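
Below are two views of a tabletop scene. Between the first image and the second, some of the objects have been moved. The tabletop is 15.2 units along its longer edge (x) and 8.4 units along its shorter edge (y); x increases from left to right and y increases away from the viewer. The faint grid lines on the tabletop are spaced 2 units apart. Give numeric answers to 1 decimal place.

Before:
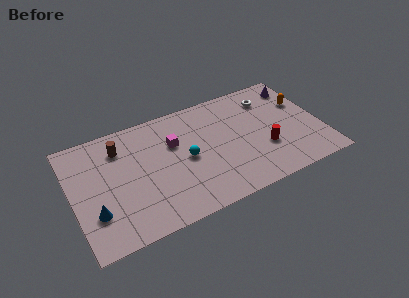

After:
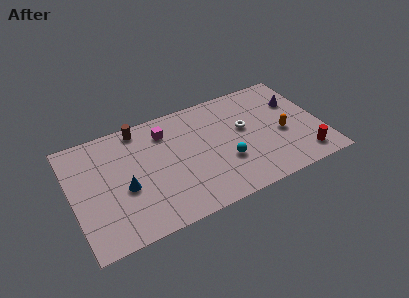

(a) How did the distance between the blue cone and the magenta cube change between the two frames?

-1.7

Before: roughly 5.9 units apart; after: 4.2. That's 1.7 units closer together.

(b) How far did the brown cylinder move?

1.6

The brown cylinder moved from about (3.1, 6.5) to (4.4, 7.5), a distance of √(1.3² + 1.0²) ≈ 1.6.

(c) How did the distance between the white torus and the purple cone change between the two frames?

+1.6

They were about 1.8 units apart before and 3.4 after — 1.6 units further apart.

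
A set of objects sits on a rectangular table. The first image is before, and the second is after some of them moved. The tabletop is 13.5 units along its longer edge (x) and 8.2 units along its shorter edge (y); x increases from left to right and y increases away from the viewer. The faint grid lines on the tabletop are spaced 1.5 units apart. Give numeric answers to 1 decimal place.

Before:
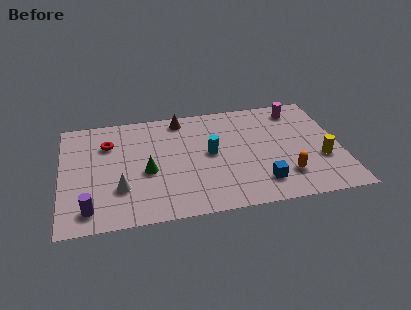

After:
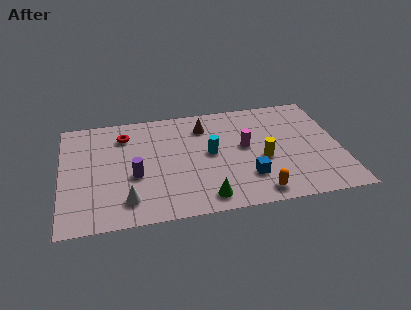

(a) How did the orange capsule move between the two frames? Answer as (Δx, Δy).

(-1.4, -1.0)

From the two frames, the orange capsule sits at roughly (10.7, 2.0) before and (9.3, 1.0) after.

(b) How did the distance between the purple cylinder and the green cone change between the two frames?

+0.4

Before: roughly 3.6 units apart; after: 4.0. That's 0.4 units further apart.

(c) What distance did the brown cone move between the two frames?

1.4

The brown cone was near (5.9, 7.2) before and (7.0, 6.4) after, so it travelled √(1.1² + 0.8²) ≈ 1.4 units.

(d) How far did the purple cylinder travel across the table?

3.0

From (1.3, 1.3) to (3.5, 3.3), the purple cylinder covered √(2.2² + 2.0²) ≈ 3.0 units.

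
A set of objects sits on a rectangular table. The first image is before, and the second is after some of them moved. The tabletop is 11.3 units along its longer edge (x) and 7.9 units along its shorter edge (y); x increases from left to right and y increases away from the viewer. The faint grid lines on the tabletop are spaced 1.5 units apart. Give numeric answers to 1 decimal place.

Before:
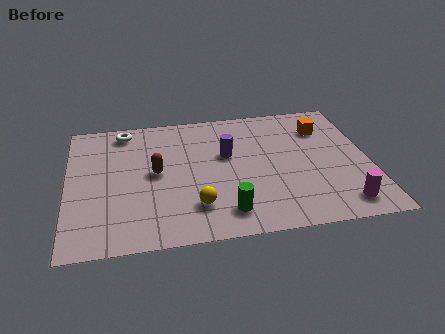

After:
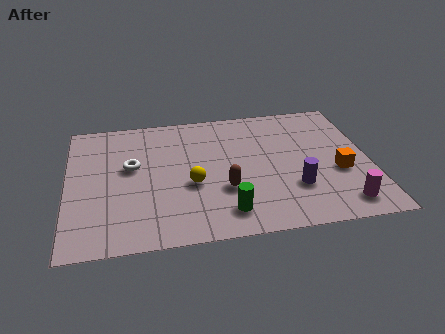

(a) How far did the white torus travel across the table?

2.3

The white torus moved from about (2.2, 6.9) to (2.4, 4.6), a distance of √(0.2² + 2.3²) ≈ 2.3.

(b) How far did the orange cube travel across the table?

2.8

The orange cube was near (9.7, 5.9) before and (10.1, 3.1) after, so it travelled √(0.4² + 2.8²) ≈ 2.8 units.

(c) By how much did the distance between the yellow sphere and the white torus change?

-3.0

The distance was about 5.6 in the first image and 2.6 in the second, so they moved 3.0 units closer together.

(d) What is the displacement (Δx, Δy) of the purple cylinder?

(2.4, -2.4)

From the two frames, the purple cylinder sits at roughly (6.0, 4.8) before and (8.4, 2.4) after.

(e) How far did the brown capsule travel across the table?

2.9

The brown capsule was near (3.3, 4.1) before and (5.8, 2.7) after, so it travelled √(2.5² + 1.4²) ≈ 2.9 units.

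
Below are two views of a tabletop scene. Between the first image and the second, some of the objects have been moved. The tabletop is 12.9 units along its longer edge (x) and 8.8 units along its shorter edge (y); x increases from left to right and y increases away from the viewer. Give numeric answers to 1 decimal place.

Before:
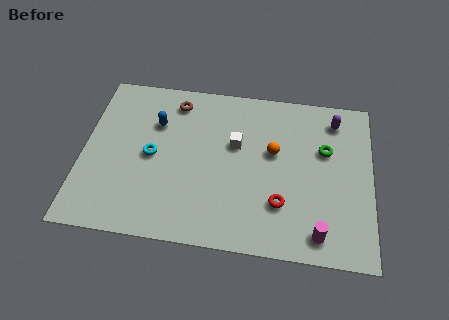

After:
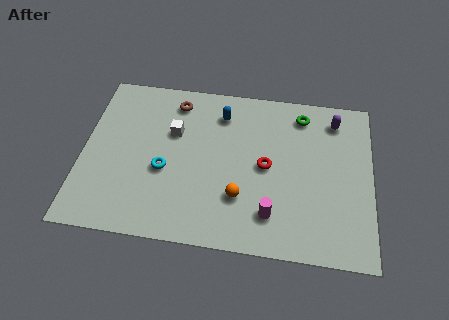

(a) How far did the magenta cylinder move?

2.2

The magenta cylinder was near (10.6, 1.2) before and (8.5, 1.9) after, so it travelled √(2.1² + 0.7²) ≈ 2.2 units.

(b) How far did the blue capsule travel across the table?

3.0

The blue capsule was near (3.2, 6.1) before and (6.1, 7.0) after, so it travelled √(2.9² + 0.9²) ≈ 3.0 units.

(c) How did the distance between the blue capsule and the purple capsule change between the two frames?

-3.0

They were about 8.1 units apart before and 5.1 after — 3.0 units closer together.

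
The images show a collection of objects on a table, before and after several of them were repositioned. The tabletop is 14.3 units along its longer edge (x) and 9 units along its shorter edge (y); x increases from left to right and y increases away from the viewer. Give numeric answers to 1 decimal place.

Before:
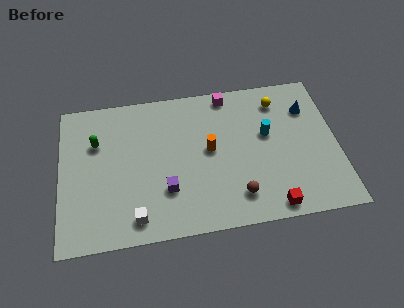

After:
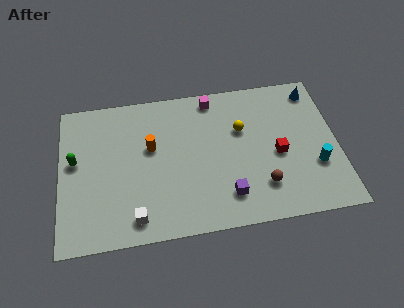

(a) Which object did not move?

the white cube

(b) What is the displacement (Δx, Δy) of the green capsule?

(-1.1, -1.0)

The green capsule was at about (1.9, 6.1) and moved to about (0.8, 5.1).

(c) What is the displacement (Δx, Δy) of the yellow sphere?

(-2.0, -1.5)

The yellow sphere was at about (11.4, 7.3) and moved to about (9.4, 5.8).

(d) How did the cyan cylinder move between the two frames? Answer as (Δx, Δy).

(2.4, -2.3)

From the two frames, the cyan cylinder sits at roughly (10.7, 5.3) before and (13.1, 3.0) after.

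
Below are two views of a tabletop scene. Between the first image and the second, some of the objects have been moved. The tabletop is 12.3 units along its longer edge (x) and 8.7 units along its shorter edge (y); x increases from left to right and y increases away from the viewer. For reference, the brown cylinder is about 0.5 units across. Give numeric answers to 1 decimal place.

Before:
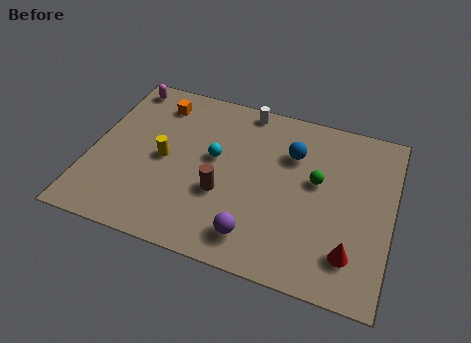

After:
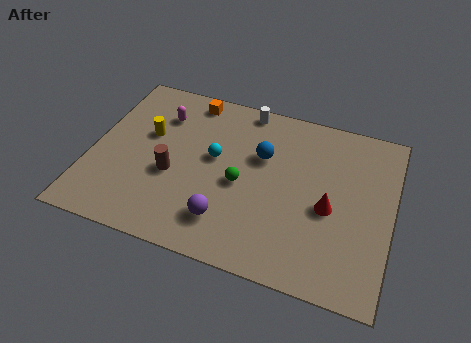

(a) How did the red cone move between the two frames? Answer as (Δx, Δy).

(-1.0, 1.9)

From the two frames, the red cone sits at roughly (10.8, 1.9) before and (9.8, 3.8) after.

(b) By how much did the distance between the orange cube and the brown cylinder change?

-0.8

Before: roughly 5.0 units apart; after: 4.2. That's 0.8 units closer together.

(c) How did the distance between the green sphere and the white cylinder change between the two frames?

-0.3

The distance was about 4.3 in the first image and 4.0 in the second, so they moved 0.3 units closer together.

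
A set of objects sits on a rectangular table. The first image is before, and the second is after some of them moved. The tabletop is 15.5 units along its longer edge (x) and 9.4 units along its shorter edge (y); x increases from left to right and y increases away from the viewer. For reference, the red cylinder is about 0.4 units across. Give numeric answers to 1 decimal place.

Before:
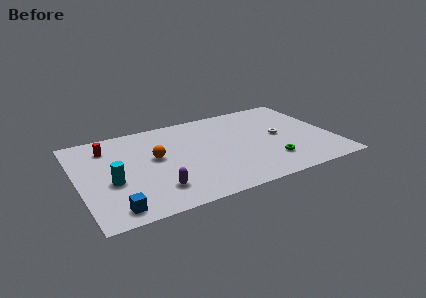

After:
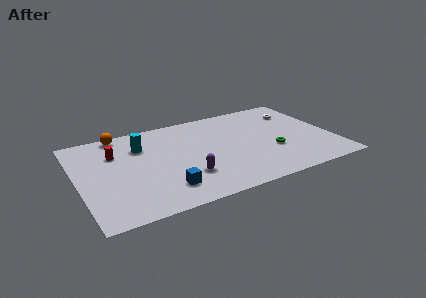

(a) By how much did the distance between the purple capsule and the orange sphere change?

+3.6

They were about 3.2 units apart before and 6.8 after — 3.6 units further apart.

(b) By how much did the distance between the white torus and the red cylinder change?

+0.8

The distance was about 10.6 in the first image and 11.4 in the second, so they moved 0.8 units further apart.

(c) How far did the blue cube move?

3.2

From (1.8, 1.2) to (4.9, 2.0), the blue cube covered √(3.1² + 0.8²) ≈ 3.2 units.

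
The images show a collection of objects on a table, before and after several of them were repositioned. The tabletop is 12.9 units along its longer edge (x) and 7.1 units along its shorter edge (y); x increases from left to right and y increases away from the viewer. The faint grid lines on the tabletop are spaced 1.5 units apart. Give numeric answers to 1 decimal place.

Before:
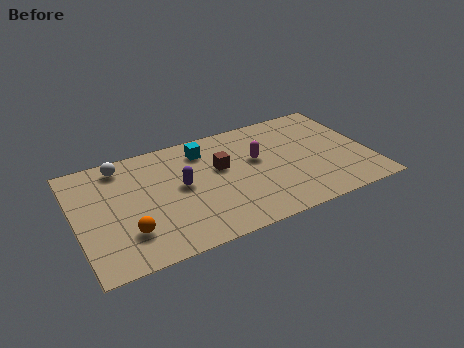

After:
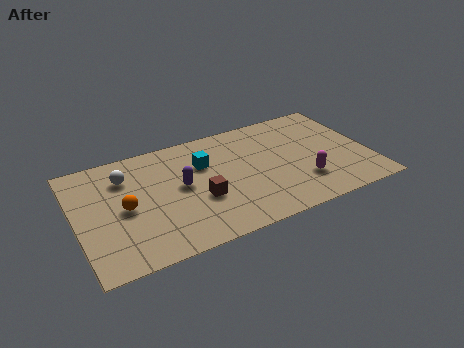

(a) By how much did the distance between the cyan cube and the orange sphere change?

-1.4

Before: roughly 5.3 units apart; after: 3.9. That's 1.4 units closer together.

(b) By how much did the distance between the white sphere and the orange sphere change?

-2.3

The distance was about 4.2 in the first image and 1.9 in the second, so they moved 2.3 units closer together.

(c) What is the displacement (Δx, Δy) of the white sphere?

(0.1, -0.8)

From the two frames, the white sphere sits at roughly (2.2, 6.1) before and (2.3, 5.3) after.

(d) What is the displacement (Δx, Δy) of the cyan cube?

(-0.1, -0.9)

The cyan cube was at about (5.8, 5.7) and moved to about (5.7, 4.8).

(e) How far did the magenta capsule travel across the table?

2.8

The magenta capsule moved from about (8.0, 4.2) to (9.8, 2.0), a distance of √(1.8² + 2.2²) ≈ 2.8.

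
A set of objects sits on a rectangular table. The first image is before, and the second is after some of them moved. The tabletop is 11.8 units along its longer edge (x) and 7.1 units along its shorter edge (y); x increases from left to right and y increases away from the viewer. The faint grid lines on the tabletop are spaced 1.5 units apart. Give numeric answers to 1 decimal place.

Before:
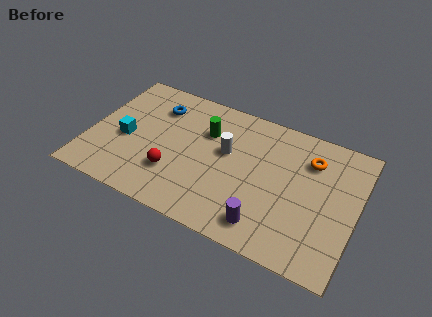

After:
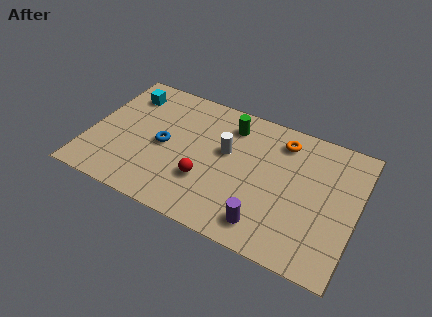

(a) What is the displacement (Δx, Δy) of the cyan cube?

(-0.3, 2.5)

The cyan cube was at about (1.6, 3.1) and moved to about (1.3, 5.6).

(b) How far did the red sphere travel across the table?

1.4

From (3.9, 2.1) to (5.3, 2.3), the red sphere covered √(1.4² + 0.2²) ≈ 1.4 units.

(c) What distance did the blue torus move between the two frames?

2.1

From (2.7, 5.4) to (3.3, 3.4), the blue torus covered √(0.6² + 2.0²) ≈ 2.1 units.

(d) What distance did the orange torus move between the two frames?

1.4

The orange torus was near (9.6, 5.3) before and (8.3, 5.8) after, so it travelled √(1.3² + 0.5²) ≈ 1.4 units.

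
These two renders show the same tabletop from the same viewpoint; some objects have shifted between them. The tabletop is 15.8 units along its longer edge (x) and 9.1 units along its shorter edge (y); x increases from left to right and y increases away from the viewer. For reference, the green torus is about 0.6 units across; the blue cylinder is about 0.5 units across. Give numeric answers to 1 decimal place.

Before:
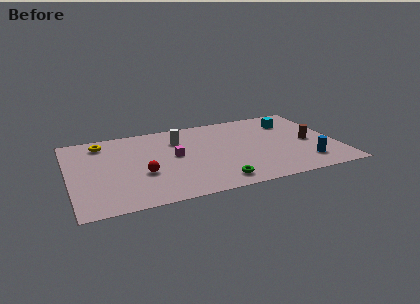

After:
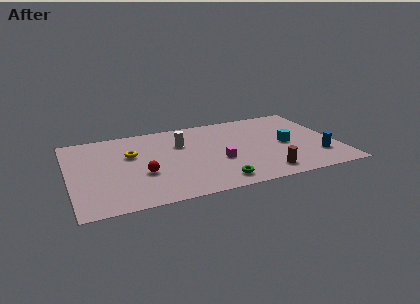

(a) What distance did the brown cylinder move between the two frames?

4.1

From (14.2, 4.2) to (11.2, 1.4), the brown cylinder covered √(3.0² + 2.8²) ≈ 4.1 units.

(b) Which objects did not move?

the red sphere and the green torus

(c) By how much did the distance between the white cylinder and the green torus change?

-0.5

The distance was about 5.7 in the first image and 5.2 in the second, so they moved 0.5 units closer together.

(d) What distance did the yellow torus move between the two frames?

2.4

The yellow torus was near (2.1, 7.6) before and (3.7, 5.8) after, so it travelled √(1.6² + 1.8²) ≈ 2.4 units.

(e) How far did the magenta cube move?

2.9

From (6.2, 4.9) to (8.7, 3.5), the magenta cube covered √(2.5² + 1.4²) ≈ 2.9 units.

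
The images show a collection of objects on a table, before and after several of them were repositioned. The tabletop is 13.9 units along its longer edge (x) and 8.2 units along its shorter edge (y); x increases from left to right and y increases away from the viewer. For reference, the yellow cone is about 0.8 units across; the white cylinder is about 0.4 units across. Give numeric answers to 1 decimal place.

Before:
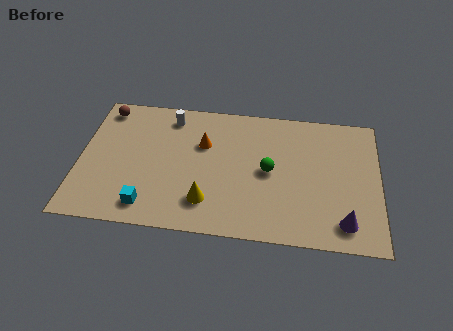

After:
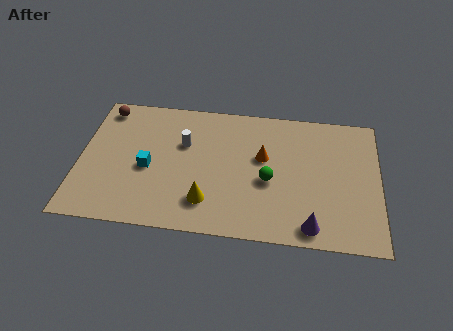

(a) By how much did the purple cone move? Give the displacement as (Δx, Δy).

(-1.5, -0.4)

From the two frames, the purple cone sits at roughly (12.3, 1.4) before and (10.8, 1.0) after.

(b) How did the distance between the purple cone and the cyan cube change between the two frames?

-1.0

Before: roughly 9.0 units apart; after: 8.0. That's 1.0 units closer together.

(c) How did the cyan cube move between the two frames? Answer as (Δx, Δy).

(-0.1, 2.3)

The cyan cube was at about (3.3, 1.3) and moved to about (3.2, 3.6).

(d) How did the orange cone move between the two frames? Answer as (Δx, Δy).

(2.8, -0.5)

The orange cone was at about (5.7, 5.4) and moved to about (8.5, 4.9).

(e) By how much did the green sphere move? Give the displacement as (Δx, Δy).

(0.0, -0.6)

The green sphere started near (8.8, 4.1) and ended near (8.8, 3.5).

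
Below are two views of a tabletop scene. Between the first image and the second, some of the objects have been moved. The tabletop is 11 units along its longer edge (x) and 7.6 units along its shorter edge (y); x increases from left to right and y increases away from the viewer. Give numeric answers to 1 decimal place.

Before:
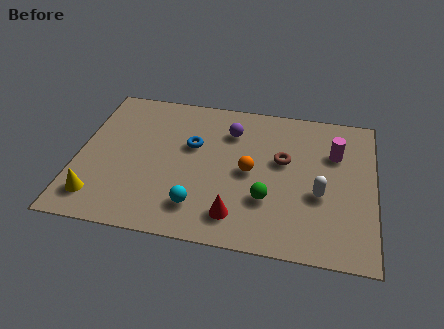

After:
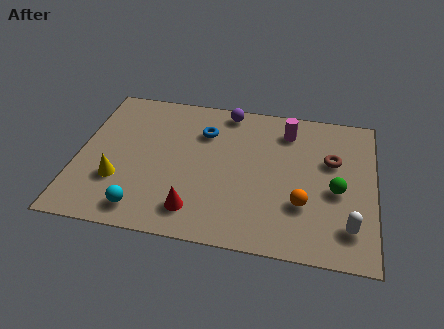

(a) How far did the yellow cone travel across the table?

1.2

From (0.9, 1.4) to (1.6, 2.4), the yellow cone covered √(0.7² + 1.0²) ≈ 1.2 units.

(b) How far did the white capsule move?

1.8

The white capsule was near (9.0, 3.0) before and (10.1, 1.6) after, so it travelled √(1.1² + 1.4²) ≈ 1.8 units.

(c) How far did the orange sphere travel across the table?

2.4

From (6.4, 3.7) to (8.4, 2.4), the orange sphere covered √(2.0² + 1.3²) ≈ 2.4 units.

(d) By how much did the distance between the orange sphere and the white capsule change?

-0.8

The distance was about 2.7 in the first image and 1.9 in the second, so they moved 0.8 units closer together.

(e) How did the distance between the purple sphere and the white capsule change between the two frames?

+2.7

They were about 4.3 units apart before and 7.0 after — 2.7 units further apart.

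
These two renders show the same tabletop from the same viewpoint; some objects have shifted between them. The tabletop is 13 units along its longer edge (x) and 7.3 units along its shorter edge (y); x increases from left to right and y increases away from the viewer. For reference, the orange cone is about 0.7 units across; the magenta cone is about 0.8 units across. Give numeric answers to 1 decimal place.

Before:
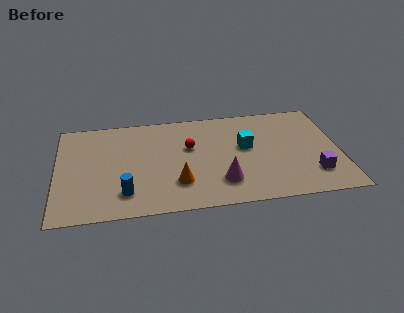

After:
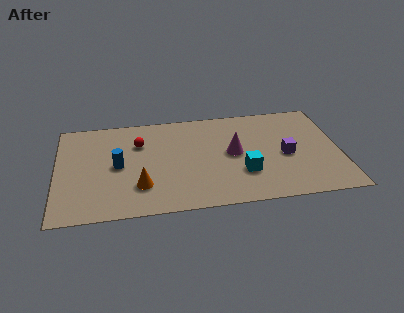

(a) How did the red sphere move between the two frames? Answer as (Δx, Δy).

(-2.3, 0.6)

The red sphere started near (6.1, 4.5) and ended near (3.8, 5.1).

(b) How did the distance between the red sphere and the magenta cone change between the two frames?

+1.5

They were about 3.0 units apart before and 4.5 after — 1.5 units further apart.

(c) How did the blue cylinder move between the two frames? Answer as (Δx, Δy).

(-0.3, 2.0)

The blue cylinder started near (3.1, 1.6) and ended near (2.8, 3.6).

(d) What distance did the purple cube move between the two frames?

1.9

The purple cube was near (11.7, 1.8) before and (10.5, 3.3) after, so it travelled √(1.2² + 1.5²) ≈ 1.9 units.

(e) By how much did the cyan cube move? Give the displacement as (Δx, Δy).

(-0.2, -1.9)

The cyan cube started near (8.7, 4.2) and ended near (8.5, 2.3).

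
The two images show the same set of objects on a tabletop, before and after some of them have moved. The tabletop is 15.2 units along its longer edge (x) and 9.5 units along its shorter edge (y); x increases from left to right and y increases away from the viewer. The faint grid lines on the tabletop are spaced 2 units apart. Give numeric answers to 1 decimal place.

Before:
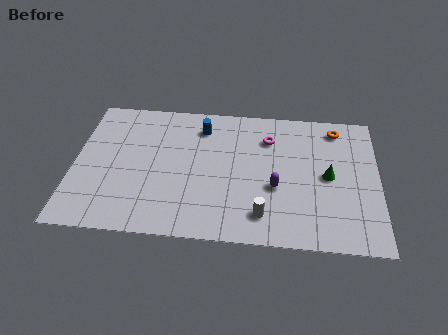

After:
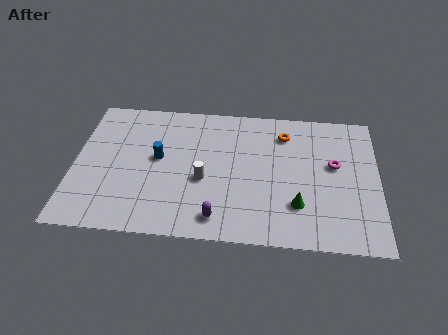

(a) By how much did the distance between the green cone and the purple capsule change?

+1.3

They were about 2.8 units apart before and 4.1 after — 1.3 units further apart.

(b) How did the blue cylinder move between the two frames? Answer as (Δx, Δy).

(-2.1, -2.4)

From the two frames, the blue cylinder sits at roughly (6.3, 7.6) before and (4.2, 5.2) after.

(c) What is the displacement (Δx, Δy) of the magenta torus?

(3.3, -1.6)

The magenta torus started near (9.7, 7.1) and ended near (13.0, 5.5).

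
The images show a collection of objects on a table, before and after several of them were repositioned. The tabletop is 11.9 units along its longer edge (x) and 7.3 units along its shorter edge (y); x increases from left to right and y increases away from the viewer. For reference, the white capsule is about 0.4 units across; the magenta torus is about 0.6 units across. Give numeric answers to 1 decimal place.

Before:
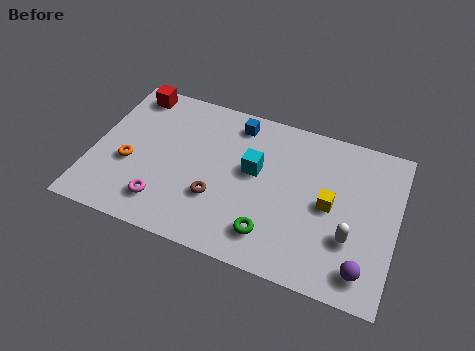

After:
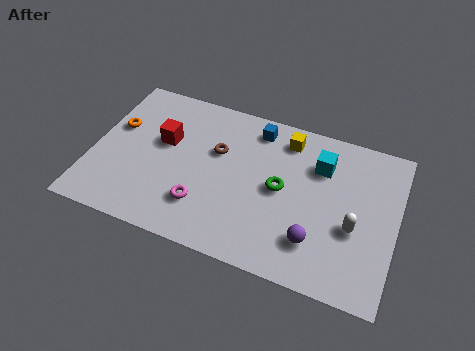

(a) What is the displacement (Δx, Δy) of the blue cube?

(0.8, 0.0)

The blue cube started near (5.4, 6.2) and ended near (6.2, 6.2).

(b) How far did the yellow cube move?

3.1

The yellow cube was near (9.3, 3.6) before and (7.4, 6.1) after, so it travelled √(1.9² + 2.5²) ≈ 3.1 units.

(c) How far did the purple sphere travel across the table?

2.0

The purple sphere was near (10.8, 1.2) before and (8.9, 1.8) after, so it travelled √(1.9² + 0.6²) ≈ 2.0 units.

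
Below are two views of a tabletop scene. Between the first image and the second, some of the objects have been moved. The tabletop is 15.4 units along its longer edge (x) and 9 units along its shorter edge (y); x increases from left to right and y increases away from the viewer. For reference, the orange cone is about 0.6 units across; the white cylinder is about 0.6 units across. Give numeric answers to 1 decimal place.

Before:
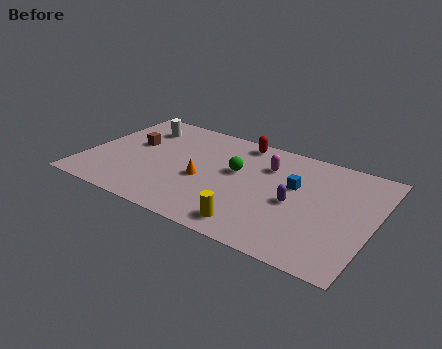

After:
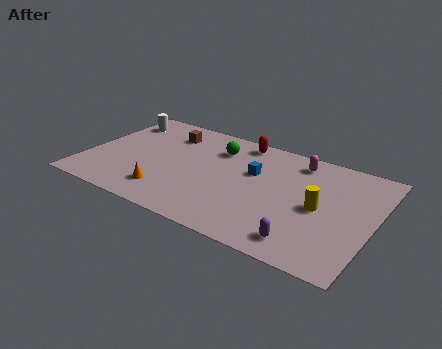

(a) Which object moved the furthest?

the yellow cylinder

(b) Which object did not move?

the red capsule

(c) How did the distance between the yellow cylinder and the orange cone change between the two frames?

+4.3

They were about 4.0 units apart before and 8.3 after — 4.3 units further apart.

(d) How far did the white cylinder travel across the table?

1.3

From (2.4, 7.0) to (1.1, 7.2), the white cylinder covered √(1.3² + 0.2²) ≈ 1.3 units.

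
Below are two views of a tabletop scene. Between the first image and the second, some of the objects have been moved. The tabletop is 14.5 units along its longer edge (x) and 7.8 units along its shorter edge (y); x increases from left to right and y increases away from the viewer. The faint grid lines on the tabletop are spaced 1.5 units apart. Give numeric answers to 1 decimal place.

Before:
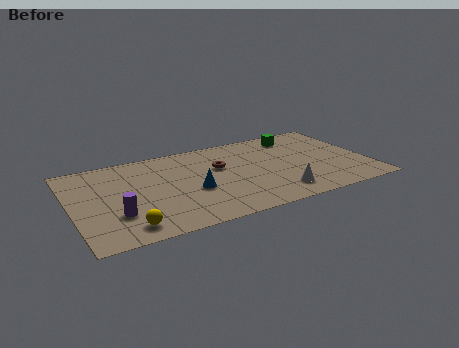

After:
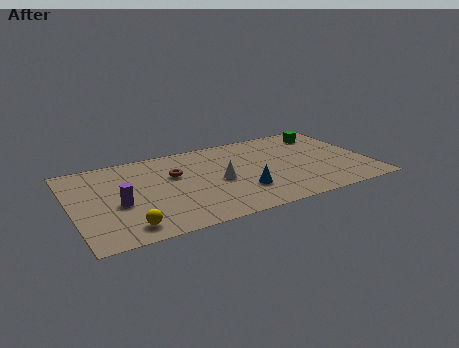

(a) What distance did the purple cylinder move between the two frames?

0.9

The purple cylinder was near (2.0, 2.4) before and (2.2, 3.3) after, so it travelled √(0.2² + 0.9²) ≈ 0.9 units.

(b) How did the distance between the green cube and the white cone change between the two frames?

+1.1

They were about 5.2 units apart before and 6.3 after — 1.1 units further apart.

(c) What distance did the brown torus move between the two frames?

2.2

From (7.3, 4.9) to (5.1, 5.0), the brown torus covered √(2.2² + 0.1²) ≈ 2.2 units.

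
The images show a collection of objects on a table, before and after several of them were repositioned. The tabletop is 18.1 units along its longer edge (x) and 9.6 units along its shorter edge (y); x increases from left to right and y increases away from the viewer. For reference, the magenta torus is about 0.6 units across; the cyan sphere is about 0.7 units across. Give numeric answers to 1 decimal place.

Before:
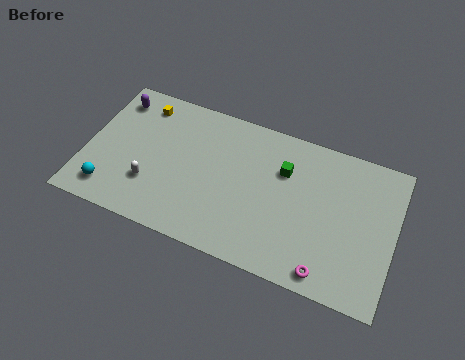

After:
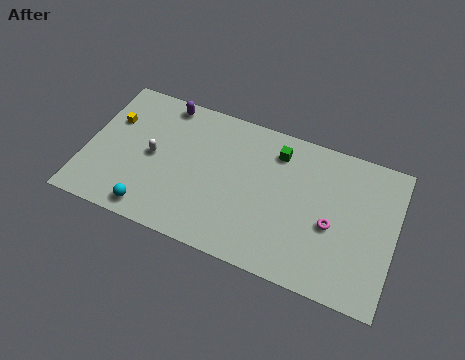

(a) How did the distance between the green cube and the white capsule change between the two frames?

-0.7

Before: roughly 8.4 units apart; after: 7.7. That's 0.7 units closer together.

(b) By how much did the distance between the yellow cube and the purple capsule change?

+2.0

Before: roughly 1.6 units apart; after: 3.6. That's 2.0 units further apart.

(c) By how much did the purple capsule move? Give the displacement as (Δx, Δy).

(2.9, 0.7)

The purple capsule started near (1.3, 7.9) and ended near (4.2, 8.6).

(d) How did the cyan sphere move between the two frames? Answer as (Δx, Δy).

(2.5, -0.5)

The cyan sphere was at about (1.7, 1.7) and moved to about (4.2, 1.2).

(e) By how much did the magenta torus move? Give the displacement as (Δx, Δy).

(0.0, 3.0)

From the two frames, the magenta torus sits at roughly (14.5, 1.1) before and (14.5, 4.1) after.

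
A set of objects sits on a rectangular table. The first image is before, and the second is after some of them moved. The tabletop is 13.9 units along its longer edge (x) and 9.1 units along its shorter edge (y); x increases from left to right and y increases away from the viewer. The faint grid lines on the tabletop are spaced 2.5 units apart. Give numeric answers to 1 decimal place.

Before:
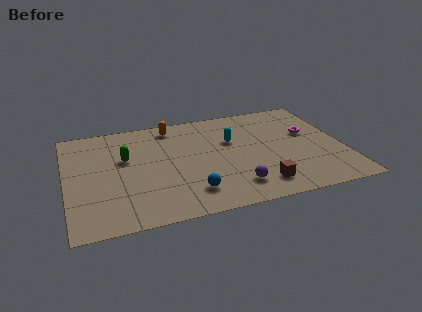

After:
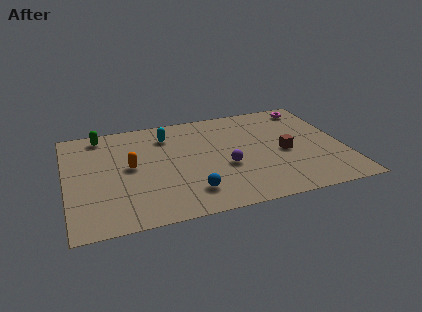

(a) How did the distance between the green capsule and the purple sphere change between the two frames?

+1.0

The distance was about 6.4 in the first image and 7.4 in the second, so they moved 1.0 units further apart.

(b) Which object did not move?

the blue sphere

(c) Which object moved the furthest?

the orange capsule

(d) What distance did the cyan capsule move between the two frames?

3.5

From (8.4, 5.8) to (5.2, 7.1), the cyan capsule covered √(3.2² + 1.3²) ≈ 3.5 units.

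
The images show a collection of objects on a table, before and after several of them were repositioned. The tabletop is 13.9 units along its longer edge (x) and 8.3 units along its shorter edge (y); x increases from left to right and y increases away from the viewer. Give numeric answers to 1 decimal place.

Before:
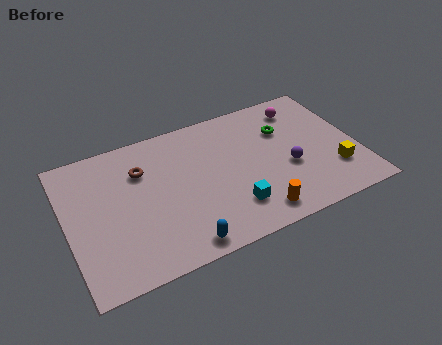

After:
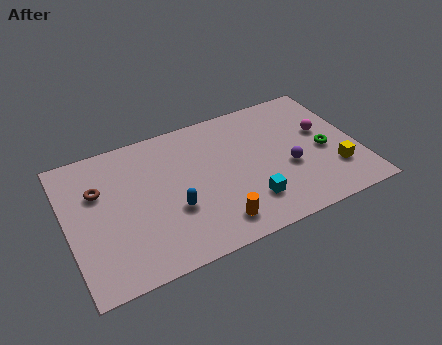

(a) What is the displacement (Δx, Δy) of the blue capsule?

(-0.1, 2.1)

The blue capsule was at about (5.0, 0.9) and moved to about (4.9, 3.0).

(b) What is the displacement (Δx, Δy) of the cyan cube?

(0.8, 0.0)

The cyan cube started near (7.6, 2.0) and ended near (8.4, 2.0).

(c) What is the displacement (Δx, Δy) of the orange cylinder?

(-1.9, 0.2)

The orange cylinder started near (8.6, 1.2) and ended near (6.7, 1.4).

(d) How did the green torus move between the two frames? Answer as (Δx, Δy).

(1.7, -2.0)

The green torus started near (10.6, 5.7) and ended near (12.3, 3.7).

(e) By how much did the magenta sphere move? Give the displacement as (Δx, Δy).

(0.8, -1.9)

From the two frames, the magenta sphere sits at roughly (11.6, 6.8) before and (12.4, 4.9) after.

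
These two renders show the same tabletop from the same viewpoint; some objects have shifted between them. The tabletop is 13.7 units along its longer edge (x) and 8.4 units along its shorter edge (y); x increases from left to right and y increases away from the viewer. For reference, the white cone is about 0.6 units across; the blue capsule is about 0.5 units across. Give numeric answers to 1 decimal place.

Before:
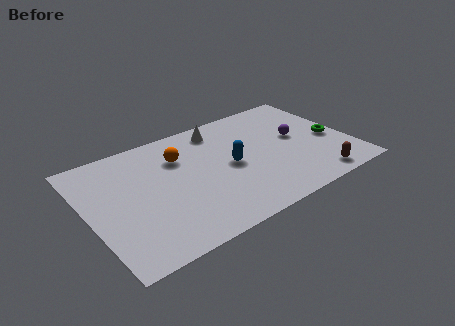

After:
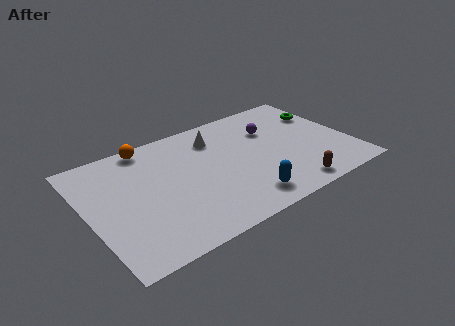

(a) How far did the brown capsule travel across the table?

1.4

The brown capsule moved from about (11.4, 1.0) to (10.0, 1.0), a distance of √(1.4² + 0.0²) ≈ 1.4.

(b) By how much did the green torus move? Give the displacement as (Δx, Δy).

(0.0, 2.2)

The green torus started near (12.8, 3.7) and ended near (12.8, 5.9).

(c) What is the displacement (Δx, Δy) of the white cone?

(-0.3, -0.6)

From the two frames, the white cone sits at roughly (7.3, 7.1) before and (7.0, 6.5) after.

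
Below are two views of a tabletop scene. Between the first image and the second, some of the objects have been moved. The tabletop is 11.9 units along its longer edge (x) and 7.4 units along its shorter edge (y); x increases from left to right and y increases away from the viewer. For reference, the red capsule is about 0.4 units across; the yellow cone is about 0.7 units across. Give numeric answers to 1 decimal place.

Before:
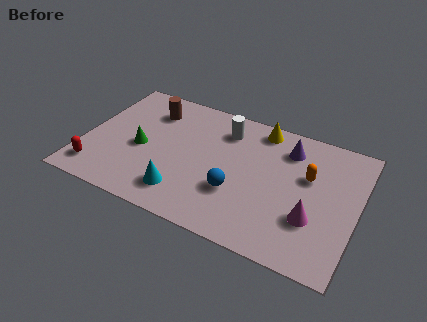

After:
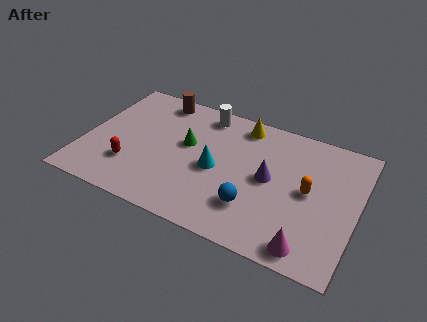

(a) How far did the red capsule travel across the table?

1.6

The red capsule was near (0.8, 1.3) before and (2.2, 2.1) after, so it travelled √(1.4² + 0.8²) ≈ 1.6 units.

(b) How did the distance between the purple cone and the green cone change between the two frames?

-3.0

Before: roughly 6.7 units apart; after: 3.7. That's 3.0 units closer together.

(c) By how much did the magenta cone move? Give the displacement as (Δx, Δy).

(0.0, -1.5)

The magenta cone started near (10.1, 2.4) and ended near (10.1, 0.9).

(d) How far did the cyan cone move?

2.2

The cyan cone was near (4.6, 1.5) before and (5.8, 3.4) after, so it travelled √(1.2² + 1.9²) ≈ 2.2 units.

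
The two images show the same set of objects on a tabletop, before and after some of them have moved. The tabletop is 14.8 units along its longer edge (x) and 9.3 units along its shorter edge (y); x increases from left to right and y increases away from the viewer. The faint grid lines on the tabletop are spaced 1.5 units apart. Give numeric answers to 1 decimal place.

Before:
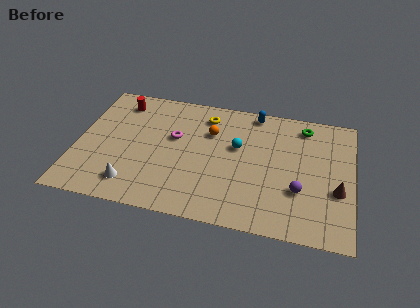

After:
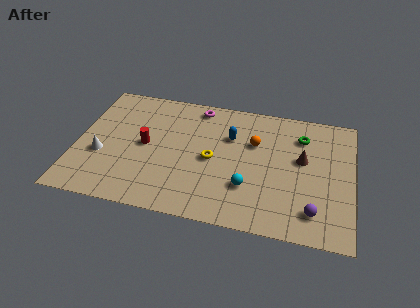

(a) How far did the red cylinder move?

3.4

The red cylinder moved from about (2.1, 7.7) to (3.7, 4.7), a distance of √(1.6² + 3.0²) ≈ 3.4.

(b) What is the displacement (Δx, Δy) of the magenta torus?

(1.1, 2.6)

The magenta torus started near (5.2, 5.6) and ended near (6.3, 8.2).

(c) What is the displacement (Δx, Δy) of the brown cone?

(-1.9, 1.9)

The brown cone was at about (14.0, 3.5) and moved to about (12.1, 5.4).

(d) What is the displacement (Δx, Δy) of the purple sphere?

(0.8, -1.3)

From the two frames, the purple sphere sits at roughly (12.0, 3.1) before and (12.8, 1.8) after.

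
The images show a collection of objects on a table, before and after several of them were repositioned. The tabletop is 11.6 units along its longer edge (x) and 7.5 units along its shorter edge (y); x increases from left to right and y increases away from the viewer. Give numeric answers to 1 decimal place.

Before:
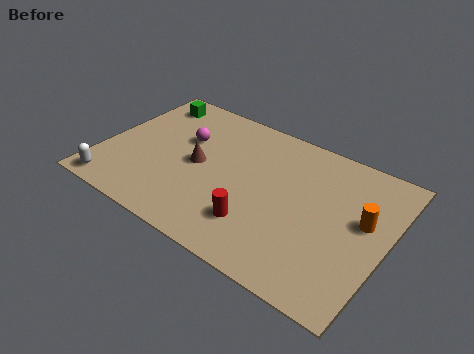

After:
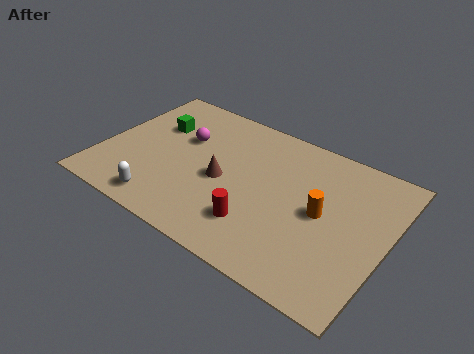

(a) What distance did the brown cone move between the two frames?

1.1

The brown cone was near (3.9, 3.7) before and (5.0, 3.4) after, so it travelled √(1.1² + 0.3²) ≈ 1.1 units.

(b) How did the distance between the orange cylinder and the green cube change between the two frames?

-2.3

They were about 9.5 units apart before and 7.2 after — 2.3 units closer together.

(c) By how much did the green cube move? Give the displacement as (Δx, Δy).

(0.6, -1.3)

The green cube was at about (1.3, 6.3) and moved to about (1.9, 5.0).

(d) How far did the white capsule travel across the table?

2.1

From (0.9, 0.8) to (3.0, 1.0), the white capsule covered √(2.1² + 0.2²) ≈ 2.1 units.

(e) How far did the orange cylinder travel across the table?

1.7

From (10.6, 4.3) to (9.0, 3.8), the orange cylinder covered √(1.6² + 0.5²) ≈ 1.7 units.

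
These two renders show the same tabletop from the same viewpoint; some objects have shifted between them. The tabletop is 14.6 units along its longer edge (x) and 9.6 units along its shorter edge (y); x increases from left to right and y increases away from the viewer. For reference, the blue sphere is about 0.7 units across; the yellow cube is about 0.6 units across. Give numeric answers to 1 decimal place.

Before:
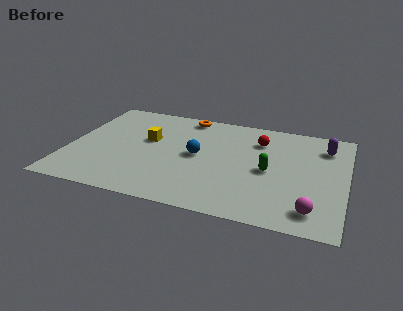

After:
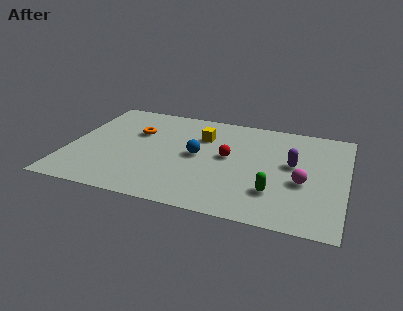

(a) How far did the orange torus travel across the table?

3.4

The orange torus was near (5.9, 8.6) before and (3.4, 6.3) after, so it travelled √(2.5² + 2.3²) ≈ 3.4 units.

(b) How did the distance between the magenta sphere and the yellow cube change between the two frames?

-3.6

Before: roughly 9.8 units apart; after: 6.2. That's 3.6 units closer together.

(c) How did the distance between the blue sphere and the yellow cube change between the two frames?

-0.9

They were about 2.8 units apart before and 1.9 after — 0.9 units closer together.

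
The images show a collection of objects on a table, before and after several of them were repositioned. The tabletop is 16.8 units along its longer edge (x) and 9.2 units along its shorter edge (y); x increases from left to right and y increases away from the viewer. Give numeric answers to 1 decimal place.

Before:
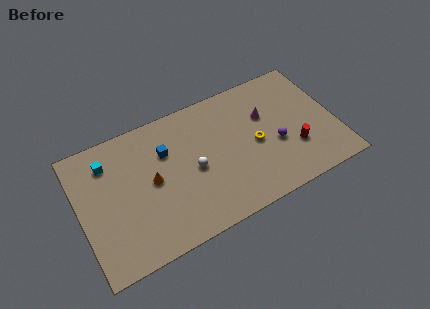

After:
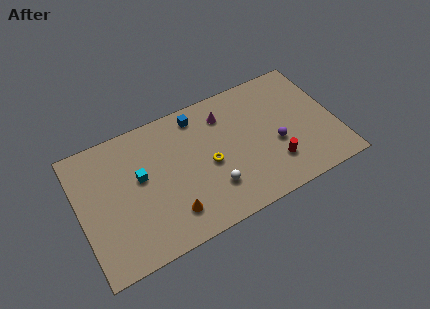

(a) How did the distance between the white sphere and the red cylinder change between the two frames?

-2.5

Before: roughly 6.6 units apart; after: 4.1. That's 2.5 units closer together.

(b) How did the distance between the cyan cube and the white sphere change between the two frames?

-0.8

The distance was about 6.0 in the first image and 5.2 in the second, so they moved 0.8 units closer together.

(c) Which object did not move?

the purple sphere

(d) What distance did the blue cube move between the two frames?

2.8

The blue cube was near (5.8, 6.3) before and (8.1, 7.9) after, so it travelled √(2.3² + 1.6²) ≈ 2.8 units.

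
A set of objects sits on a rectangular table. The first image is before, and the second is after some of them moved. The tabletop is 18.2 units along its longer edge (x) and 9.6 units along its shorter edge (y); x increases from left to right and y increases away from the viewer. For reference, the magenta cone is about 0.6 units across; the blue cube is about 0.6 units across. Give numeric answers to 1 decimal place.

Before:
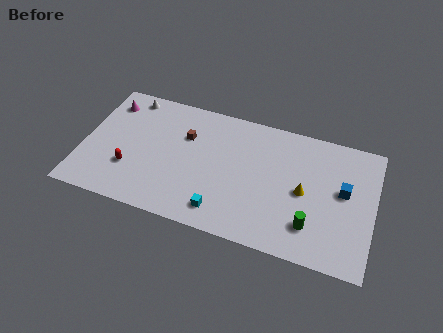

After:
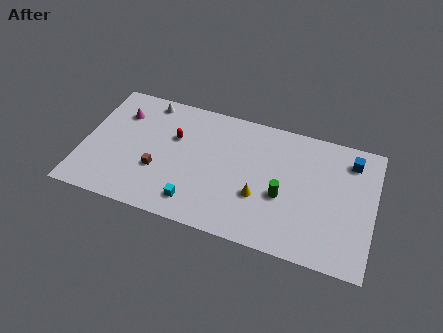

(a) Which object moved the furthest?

the red capsule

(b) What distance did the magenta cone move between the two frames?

1.0

From (1.3, 7.7) to (2.1, 7.1), the magenta cone covered √(0.8² + 0.6²) ≈ 1.0 units.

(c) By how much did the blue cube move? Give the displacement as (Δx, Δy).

(0.3, 2.4)

The blue cube was at about (16.3, 5.4) and moved to about (16.6, 7.8).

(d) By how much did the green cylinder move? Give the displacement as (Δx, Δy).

(-1.9, 1.6)

The green cylinder was at about (14.5, 2.3) and moved to about (12.6, 3.9).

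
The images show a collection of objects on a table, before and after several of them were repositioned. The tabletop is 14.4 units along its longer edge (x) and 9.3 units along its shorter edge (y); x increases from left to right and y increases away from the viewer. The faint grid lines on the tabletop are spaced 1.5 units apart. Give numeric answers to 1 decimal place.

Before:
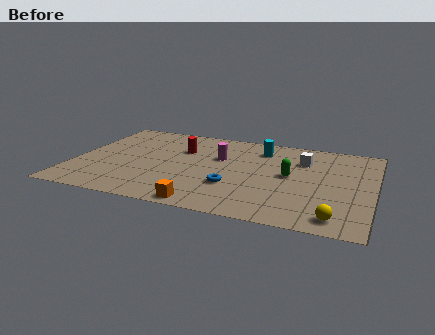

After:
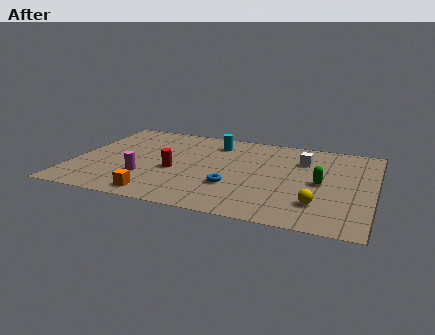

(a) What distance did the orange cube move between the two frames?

2.3

The orange cube was near (6.7, 0.8) before and (4.4, 1.1) after, so it travelled √(2.3² + 0.3²) ≈ 2.3 units.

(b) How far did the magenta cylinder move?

4.5

From (6.9, 5.9) to (3.6, 2.8), the magenta cylinder covered √(3.3² + 3.1²) ≈ 4.5 units.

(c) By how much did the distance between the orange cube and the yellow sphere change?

+1.5

They were about 6.1 units apart before and 7.6 after — 1.5 units further apart.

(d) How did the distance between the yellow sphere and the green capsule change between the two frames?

-2.2

Before: roughly 4.4 units apart; after: 2.2. That's 2.2 units closer together.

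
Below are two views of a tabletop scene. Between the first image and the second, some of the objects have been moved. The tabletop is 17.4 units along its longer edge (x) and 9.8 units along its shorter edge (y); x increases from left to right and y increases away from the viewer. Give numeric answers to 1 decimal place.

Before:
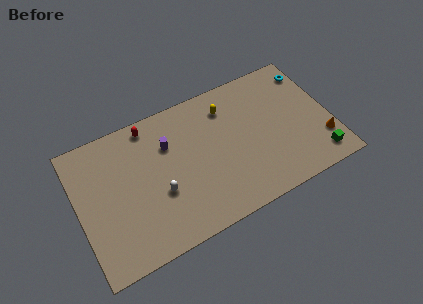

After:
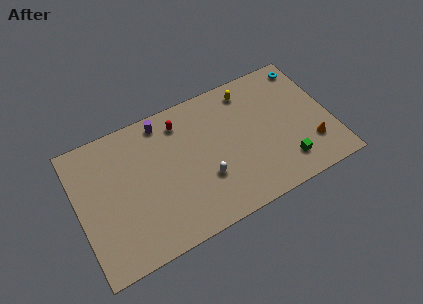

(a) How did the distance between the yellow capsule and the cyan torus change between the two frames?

-1.8

The distance was about 6.0 in the first image and 4.2 in the second, so they moved 1.8 units closer together.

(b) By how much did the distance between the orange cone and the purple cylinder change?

+0.3

Before: roughly 11.0 units apart; after: 11.3. That's 0.3 units further apart.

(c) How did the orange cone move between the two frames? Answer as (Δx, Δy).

(-0.8, 0.0)

From the two frames, the orange cone sits at roughly (16.6, 2.6) before and (15.8, 2.6) after.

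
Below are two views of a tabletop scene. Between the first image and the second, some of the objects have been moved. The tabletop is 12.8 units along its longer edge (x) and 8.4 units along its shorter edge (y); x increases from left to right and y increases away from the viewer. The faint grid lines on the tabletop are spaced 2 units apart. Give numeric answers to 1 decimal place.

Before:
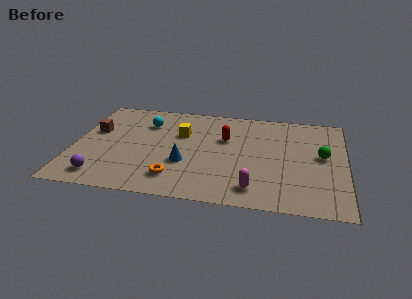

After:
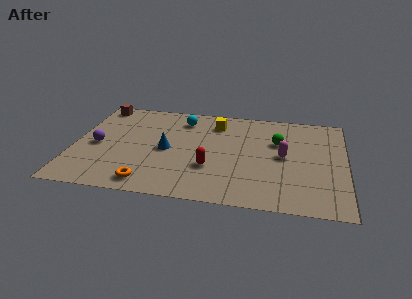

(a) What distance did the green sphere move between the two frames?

2.3

The green sphere moved from about (11.7, 4.6) to (9.6, 5.5), a distance of √(2.1² + 0.9²) ≈ 2.3.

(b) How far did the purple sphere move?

2.6

The purple sphere moved from about (1.5, 1.3) to (1.1, 3.9), a distance of √(0.4² + 2.6²) ≈ 2.6.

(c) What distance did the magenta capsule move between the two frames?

3.2

The magenta capsule moved from about (8.6, 1.4) to (9.9, 4.3), a distance of √(1.3² + 2.9²) ≈ 3.2.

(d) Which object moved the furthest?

the magenta capsule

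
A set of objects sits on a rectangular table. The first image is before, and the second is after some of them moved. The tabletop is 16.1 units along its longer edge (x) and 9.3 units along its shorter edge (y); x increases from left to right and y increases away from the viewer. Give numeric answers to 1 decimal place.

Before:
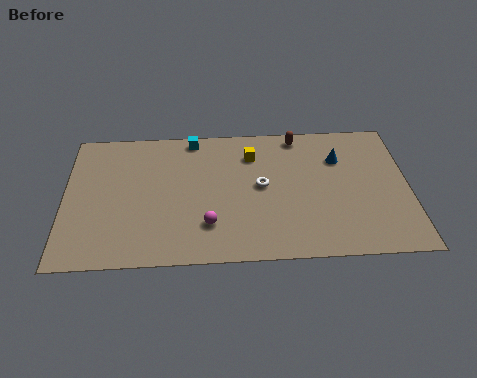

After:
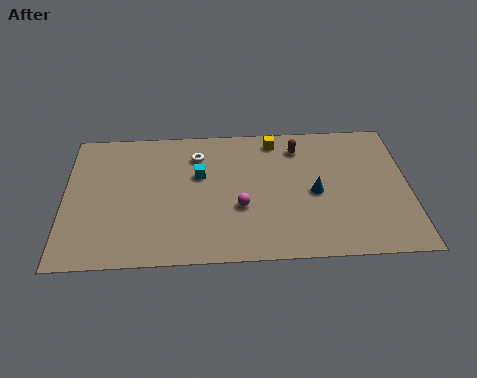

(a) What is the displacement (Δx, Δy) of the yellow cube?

(1.1, 1.0)

The yellow cube started near (8.8, 7.1) and ended near (9.9, 8.1).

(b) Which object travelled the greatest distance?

the white torus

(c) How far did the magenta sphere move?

1.9

The magenta sphere moved from about (6.7, 2.4) to (8.2, 3.5), a distance of √(1.5² + 1.1²) ≈ 1.9.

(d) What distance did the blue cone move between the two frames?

2.6

The blue cone was near (12.9, 6.6) before and (11.7, 4.3) after, so it travelled √(1.2² + 2.3²) ≈ 2.6 units.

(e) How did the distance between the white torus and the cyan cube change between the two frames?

-3.3

They were about 4.7 units apart before and 1.4 after — 3.3 units closer together.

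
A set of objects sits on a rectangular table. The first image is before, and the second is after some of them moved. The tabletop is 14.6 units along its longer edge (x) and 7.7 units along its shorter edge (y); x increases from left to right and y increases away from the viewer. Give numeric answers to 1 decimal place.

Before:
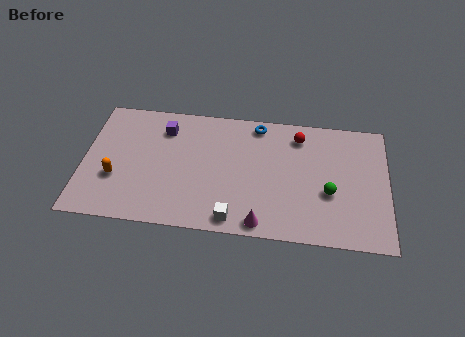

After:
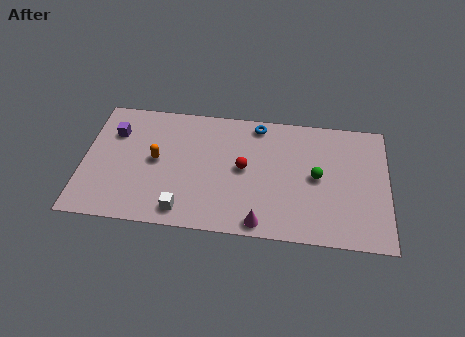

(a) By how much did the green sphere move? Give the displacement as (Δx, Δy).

(-0.6, 0.9)

The green sphere was at about (11.8, 3.0) and moved to about (11.2, 3.9).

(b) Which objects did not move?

the blue torus and the magenta cone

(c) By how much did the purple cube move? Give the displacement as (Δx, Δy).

(-2.4, -0.5)

The purple cube was at about (3.8, 6.0) and moved to about (1.4, 5.5).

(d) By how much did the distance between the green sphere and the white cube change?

+1.9

The distance was about 5.0 in the first image and 6.9 in the second, so they moved 1.9 units further apart.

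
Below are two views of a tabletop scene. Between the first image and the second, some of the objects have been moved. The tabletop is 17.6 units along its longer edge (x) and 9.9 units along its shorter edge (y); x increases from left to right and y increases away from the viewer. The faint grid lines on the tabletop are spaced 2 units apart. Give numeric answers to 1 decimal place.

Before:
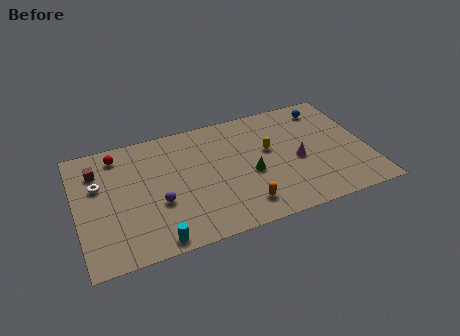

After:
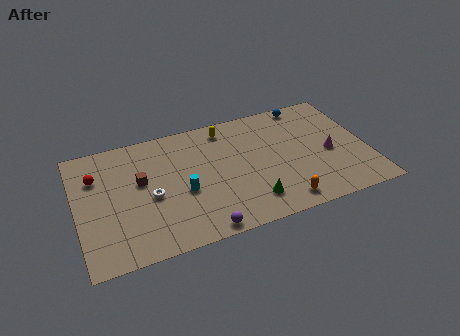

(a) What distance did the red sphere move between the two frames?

2.0

From (2.7, 8.4) to (1.3, 7.0), the red sphere covered √(1.4² + 1.4²) ≈ 2.0 units.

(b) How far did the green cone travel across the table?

2.2

The green cone was near (10.4, 4.2) before and (10.2, 2.0) after, so it travelled √(0.2² + 2.2²) ≈ 2.2 units.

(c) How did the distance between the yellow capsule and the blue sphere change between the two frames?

+0.6

They were about 4.5 units apart before and 5.1 after — 0.6 units further apart.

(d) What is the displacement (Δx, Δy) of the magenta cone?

(2.0, 0.0)

From the two frames, the magenta cone sits at roughly (13.3, 4.4) before and (15.3, 4.4) after.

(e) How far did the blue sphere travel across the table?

1.3

From (15.5, 8.3) to (14.4, 9.0), the blue sphere covered √(1.1² + 0.7²) ≈ 1.3 units.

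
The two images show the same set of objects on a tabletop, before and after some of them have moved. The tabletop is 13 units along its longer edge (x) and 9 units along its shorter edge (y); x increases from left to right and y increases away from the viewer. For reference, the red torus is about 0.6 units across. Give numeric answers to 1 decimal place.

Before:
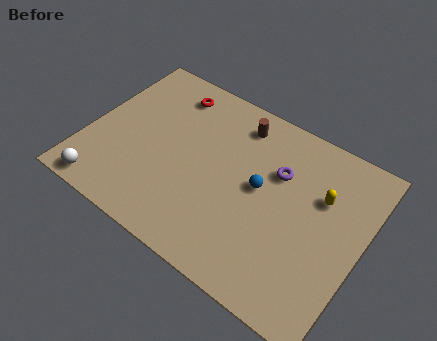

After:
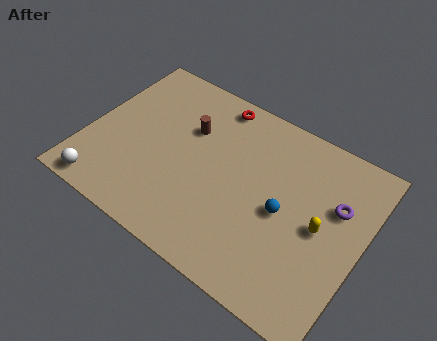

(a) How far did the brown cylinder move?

2.6

The brown cylinder was near (6.6, 7.5) before and (4.5, 6.0) after, so it travelled √(2.1² + 1.5²) ≈ 2.6 units.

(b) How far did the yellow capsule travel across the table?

1.5

The yellow capsule moved from about (10.9, 5.9) to (11.1, 4.4), a distance of √(0.2² + 1.5²) ≈ 1.5.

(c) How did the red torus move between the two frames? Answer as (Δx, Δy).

(2.1, 0.5)

From the two frames, the red torus sits at roughly (3.3, 7.5) before and (5.4, 8.0) after.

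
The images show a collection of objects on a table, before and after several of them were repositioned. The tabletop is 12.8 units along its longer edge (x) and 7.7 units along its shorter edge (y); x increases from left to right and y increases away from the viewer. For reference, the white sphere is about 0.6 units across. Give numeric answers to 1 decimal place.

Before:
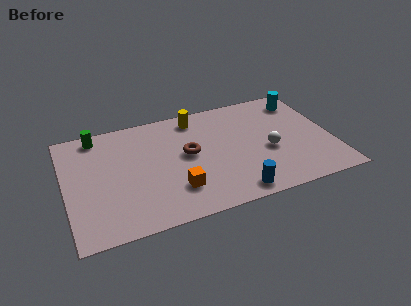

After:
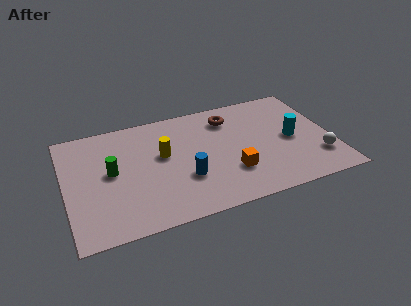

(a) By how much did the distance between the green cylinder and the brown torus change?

+1.3

They were about 4.9 units apart before and 6.2 after — 1.3 units further apart.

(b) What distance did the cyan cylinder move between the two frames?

2.7

The cyan cylinder moved from about (11.7, 6.3) to (10.9, 3.7), a distance of √(0.8² + 2.6²) ≈ 2.7.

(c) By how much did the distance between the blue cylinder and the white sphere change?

+3.4

The distance was about 3.0 in the first image and 6.4 in the second, so they moved 3.4 units further apart.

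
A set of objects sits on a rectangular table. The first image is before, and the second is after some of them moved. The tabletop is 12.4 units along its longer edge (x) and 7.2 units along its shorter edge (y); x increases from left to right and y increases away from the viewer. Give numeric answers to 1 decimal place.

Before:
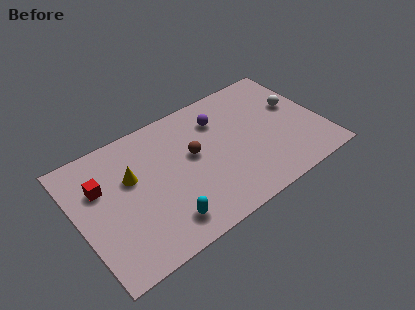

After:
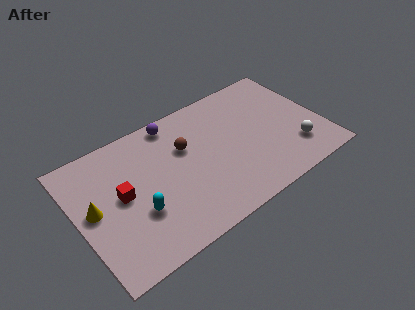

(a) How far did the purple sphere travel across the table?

2.4

From (7.5, 5.4) to (5.3, 6.4), the purple sphere covered √(2.2² + 1.0²) ≈ 2.4 units.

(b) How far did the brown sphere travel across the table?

0.7

The brown sphere moved from about (5.9, 4.1) to (5.6, 4.7), a distance of √(0.3² + 0.6²) ≈ 0.7.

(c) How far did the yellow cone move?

2.1

The yellow cone was near (2.8, 4.5) before and (0.8, 3.8) after, so it travelled √(2.0² + 0.7²) ≈ 2.1 units.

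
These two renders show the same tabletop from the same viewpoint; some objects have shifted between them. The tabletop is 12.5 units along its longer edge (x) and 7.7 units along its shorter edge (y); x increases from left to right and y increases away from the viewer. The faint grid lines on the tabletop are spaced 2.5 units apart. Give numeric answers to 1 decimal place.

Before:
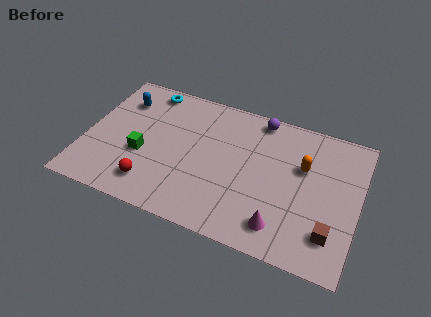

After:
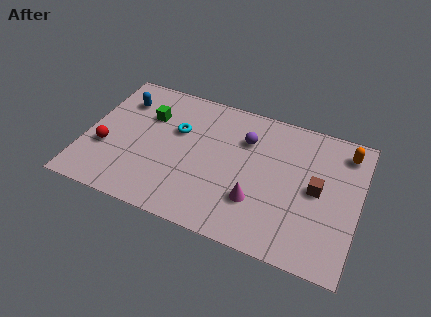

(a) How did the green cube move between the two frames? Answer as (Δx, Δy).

(0.0, 2.3)

From the two frames, the green cube sits at roughly (2.7, 3.0) before and (2.7, 5.3) after.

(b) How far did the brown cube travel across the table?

2.2

The brown cube was near (11.4, 1.8) before and (10.6, 3.9) after, so it travelled √(0.8² + 2.1²) ≈ 2.2 units.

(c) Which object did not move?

the blue capsule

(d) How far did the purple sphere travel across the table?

1.5

The purple sphere was near (7.7, 6.9) before and (7.2, 5.5) after, so it travelled √(0.5² + 1.4²) ≈ 1.5 units.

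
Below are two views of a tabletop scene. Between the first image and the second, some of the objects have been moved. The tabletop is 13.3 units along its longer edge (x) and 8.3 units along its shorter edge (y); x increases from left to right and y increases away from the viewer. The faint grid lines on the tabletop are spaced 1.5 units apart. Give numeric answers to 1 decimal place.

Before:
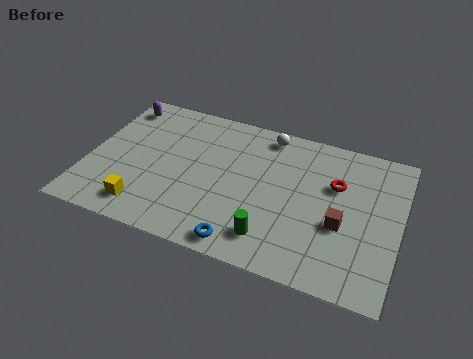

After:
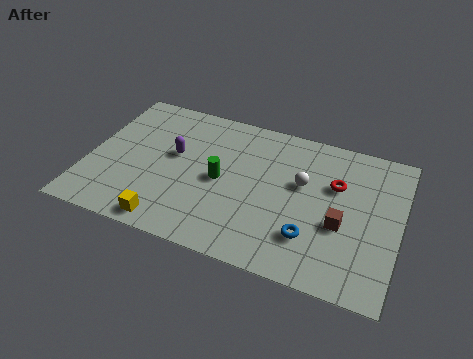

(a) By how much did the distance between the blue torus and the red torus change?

-2.4

They were about 5.7 units apart before and 3.3 after — 2.4 units closer together.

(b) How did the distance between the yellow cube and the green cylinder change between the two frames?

-1.8

Before: roughly 5.4 units apart; after: 3.6. That's 1.8 units closer together.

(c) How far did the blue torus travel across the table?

3.0

The blue torus moved from about (7.0, 0.9) to (9.7, 2.2), a distance of √(2.7² + 1.3²) ≈ 3.0.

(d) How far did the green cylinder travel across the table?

3.4

The green cylinder moved from about (8.1, 1.6) to (5.7, 4.0), a distance of √(2.4² + 2.4²) ≈ 3.4.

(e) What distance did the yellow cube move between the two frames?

1.2

From (2.7, 1.4) to (3.8, 0.9), the yellow cube covered √(1.1² + 0.5²) ≈ 1.2 units.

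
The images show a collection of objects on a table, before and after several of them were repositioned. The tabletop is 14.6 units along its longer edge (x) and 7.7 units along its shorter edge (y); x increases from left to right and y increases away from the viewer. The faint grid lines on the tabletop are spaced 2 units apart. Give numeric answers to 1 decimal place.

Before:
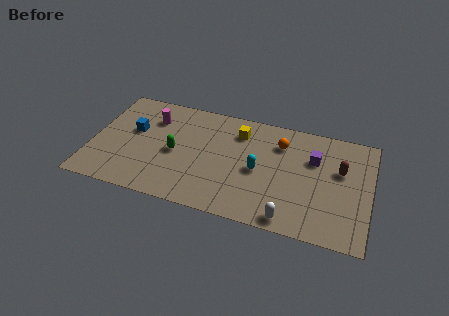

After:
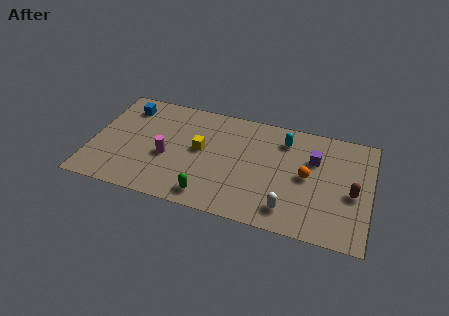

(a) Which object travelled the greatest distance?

the green capsule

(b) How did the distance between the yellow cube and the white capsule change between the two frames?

-0.4

The distance was about 6.0 in the first image and 5.6 in the second, so they moved 0.4 units closer together.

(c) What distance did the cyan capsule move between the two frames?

2.8

The cyan capsule was near (8.8, 3.6) before and (10.0, 6.1) after, so it travelled √(1.2² + 2.5²) ≈ 2.8 units.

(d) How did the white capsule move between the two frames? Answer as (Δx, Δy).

(-0.1, 0.6)

From the two frames, the white capsule sits at roughly (10.6, 0.8) before and (10.5, 1.4) after.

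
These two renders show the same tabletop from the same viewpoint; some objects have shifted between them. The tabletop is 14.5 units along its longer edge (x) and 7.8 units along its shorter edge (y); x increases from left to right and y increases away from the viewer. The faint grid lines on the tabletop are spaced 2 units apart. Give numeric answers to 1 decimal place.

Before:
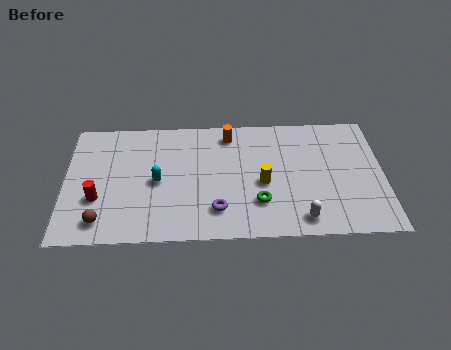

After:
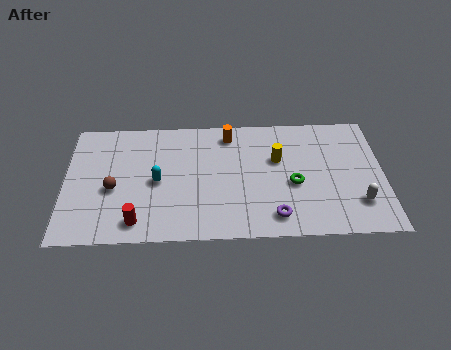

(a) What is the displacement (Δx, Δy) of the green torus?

(1.6, 1.1)

From the two frames, the green torus sits at roughly (8.8, 2.2) before and (10.4, 3.3) after.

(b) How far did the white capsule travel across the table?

2.8

The white capsule moved from about (10.7, 1.1) to (13.3, 2.0), a distance of √(2.6² + 0.9²) ≈ 2.8.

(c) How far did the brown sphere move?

2.1

From (1.7, 1.3) to (2.2, 3.3), the brown sphere covered √(0.5² + 2.0²) ≈ 2.1 units.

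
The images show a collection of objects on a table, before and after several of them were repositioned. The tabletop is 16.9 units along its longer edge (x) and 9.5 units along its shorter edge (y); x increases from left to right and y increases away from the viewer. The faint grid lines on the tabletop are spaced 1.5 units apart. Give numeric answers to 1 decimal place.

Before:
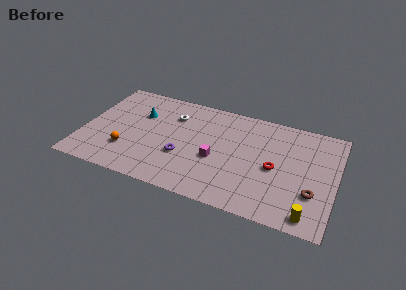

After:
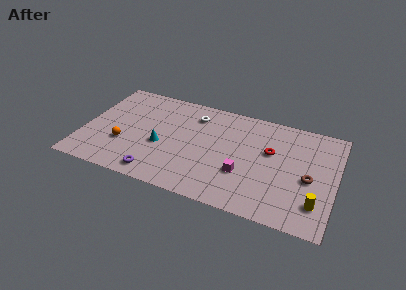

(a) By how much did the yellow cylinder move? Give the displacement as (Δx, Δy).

(0.4, 1.1)

The yellow cylinder was at about (15.4, 1.1) and moved to about (15.8, 2.2).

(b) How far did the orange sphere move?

0.6

From (3.1, 2.7) to (2.8, 3.2), the orange sphere covered √(0.3² + 0.5²) ≈ 0.6 units.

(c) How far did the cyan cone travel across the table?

3.0

From (3.6, 6.4) to (5.3, 3.9), the cyan cone covered √(1.7² + 2.5²) ≈ 3.0 units.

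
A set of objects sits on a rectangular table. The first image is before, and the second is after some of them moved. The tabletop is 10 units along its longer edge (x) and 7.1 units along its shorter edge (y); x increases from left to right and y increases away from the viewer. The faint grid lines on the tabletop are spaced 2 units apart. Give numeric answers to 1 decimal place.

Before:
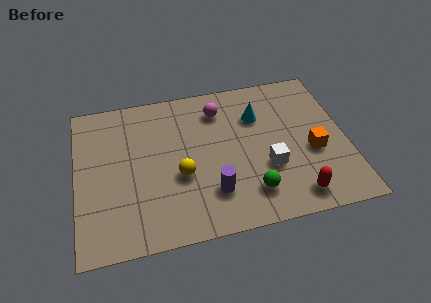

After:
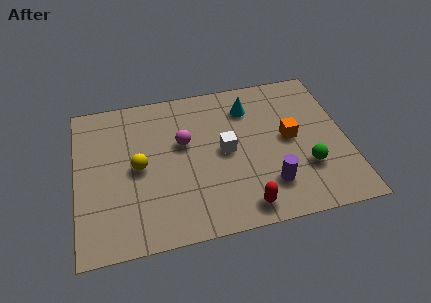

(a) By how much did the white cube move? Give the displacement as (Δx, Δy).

(-1.5, 1.1)

The white cube was at about (7.0, 2.5) and moved to about (5.5, 3.6).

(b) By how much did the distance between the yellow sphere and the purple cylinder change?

+3.5

Before: roughly 1.5 units apart; after: 5.0. That's 3.5 units further apart.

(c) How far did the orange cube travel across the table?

1.1

The orange cube was near (8.7, 2.9) before and (7.9, 3.7) after, so it travelled √(0.8² + 0.8²) ≈ 1.1 units.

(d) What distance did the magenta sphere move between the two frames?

1.9

The magenta sphere was near (5.4, 5.6) before and (4.0, 4.3) after, so it travelled √(1.4² + 1.3²) ≈ 1.9 units.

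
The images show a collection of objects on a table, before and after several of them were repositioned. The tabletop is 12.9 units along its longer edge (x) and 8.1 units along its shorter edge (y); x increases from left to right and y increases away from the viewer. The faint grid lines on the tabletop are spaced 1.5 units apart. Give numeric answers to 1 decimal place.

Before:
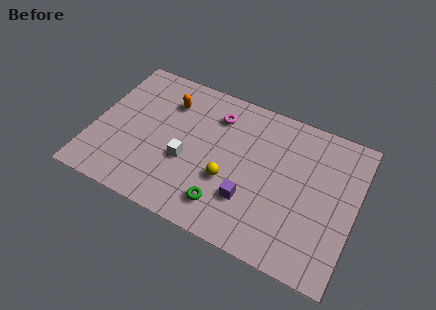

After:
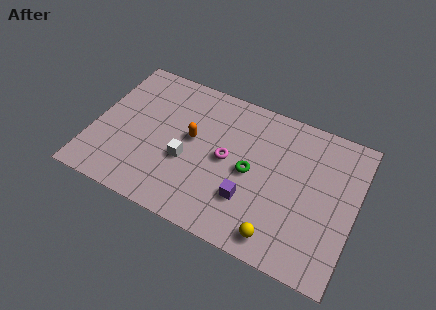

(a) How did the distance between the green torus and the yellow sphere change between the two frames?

+1.9

Before: roughly 1.4 units apart; after: 3.3. That's 1.9 units further apart.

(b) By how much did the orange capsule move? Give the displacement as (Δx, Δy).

(1.4, -1.6)

From the two frames, the orange capsule sits at roughly (3.4, 6.1) before and (4.8, 4.5) after.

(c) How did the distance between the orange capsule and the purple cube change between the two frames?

-2.1

Before: roughly 5.8 units apart; after: 3.7. That's 2.1 units closer together.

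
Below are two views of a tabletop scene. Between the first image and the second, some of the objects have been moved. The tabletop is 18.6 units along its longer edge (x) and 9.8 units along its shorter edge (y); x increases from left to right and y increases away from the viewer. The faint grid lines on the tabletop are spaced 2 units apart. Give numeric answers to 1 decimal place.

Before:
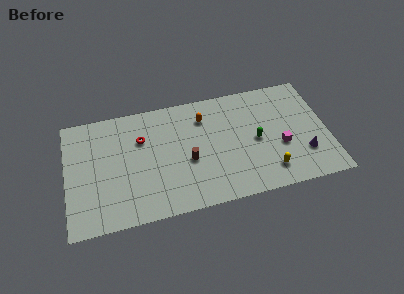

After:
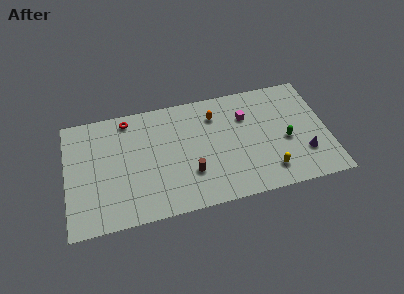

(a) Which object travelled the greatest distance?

the magenta cube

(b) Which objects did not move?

the yellow capsule and the purple cone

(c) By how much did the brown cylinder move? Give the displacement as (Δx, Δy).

(0.1, -1.1)

From the two frames, the brown cylinder sits at roughly (8.6, 4.1) before and (8.7, 3.0) after.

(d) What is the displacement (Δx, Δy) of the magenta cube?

(-2.3, 3.1)

The magenta cube was at about (15.2, 3.8) and moved to about (12.9, 6.9).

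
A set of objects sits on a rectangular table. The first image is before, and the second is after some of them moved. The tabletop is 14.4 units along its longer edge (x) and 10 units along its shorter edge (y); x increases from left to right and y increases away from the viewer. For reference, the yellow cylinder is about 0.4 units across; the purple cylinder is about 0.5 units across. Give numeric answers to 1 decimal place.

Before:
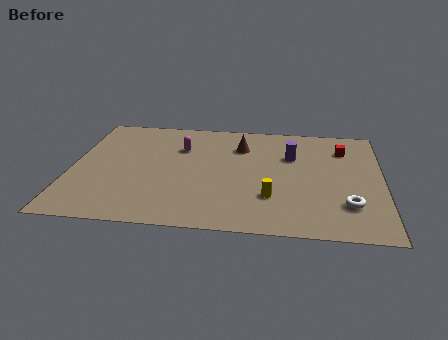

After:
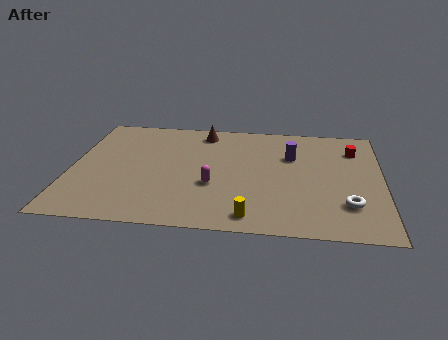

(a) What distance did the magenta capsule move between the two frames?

3.7

The magenta capsule moved from about (5.0, 7.0) to (6.6, 3.7), a distance of √(1.6² + 3.3²) ≈ 3.7.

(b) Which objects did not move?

the purple cylinder and the white torus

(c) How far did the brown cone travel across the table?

2.2

The brown cone was near (7.8, 7.4) before and (6.0, 8.6) after, so it travelled √(1.8² + 1.2²) ≈ 2.2 units.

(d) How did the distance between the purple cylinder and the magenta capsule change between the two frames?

-0.5

The distance was about 5.2 in the first image and 4.7 in the second, so they moved 0.5 units closer together.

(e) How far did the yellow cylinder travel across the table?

1.9

The yellow cylinder moved from about (9.3, 2.9) to (8.4, 1.2), a distance of √(0.9² + 1.7²) ≈ 1.9.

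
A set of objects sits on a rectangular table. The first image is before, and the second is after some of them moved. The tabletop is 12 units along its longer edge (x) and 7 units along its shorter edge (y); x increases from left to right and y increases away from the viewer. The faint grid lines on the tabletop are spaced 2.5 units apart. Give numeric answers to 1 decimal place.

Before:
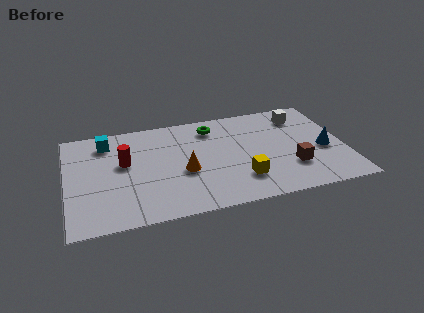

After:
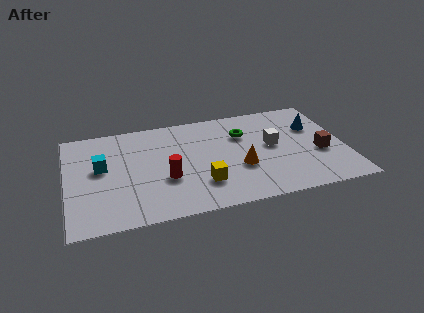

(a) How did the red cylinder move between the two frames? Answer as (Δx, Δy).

(1.7, -1.5)

The red cylinder was at about (2.5, 4.1) and moved to about (4.2, 2.6).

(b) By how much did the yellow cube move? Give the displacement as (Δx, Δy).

(-1.7, 0.1)

From the two frames, the yellow cube sits at roughly (7.4, 1.8) before and (5.7, 1.9) after.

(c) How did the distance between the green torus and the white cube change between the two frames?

-2.3

The distance was about 3.9 in the first image and 1.6 in the second, so they moved 2.3 units closer together.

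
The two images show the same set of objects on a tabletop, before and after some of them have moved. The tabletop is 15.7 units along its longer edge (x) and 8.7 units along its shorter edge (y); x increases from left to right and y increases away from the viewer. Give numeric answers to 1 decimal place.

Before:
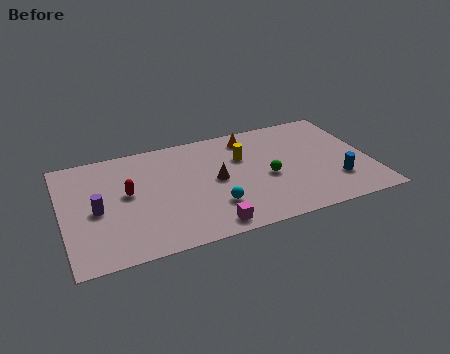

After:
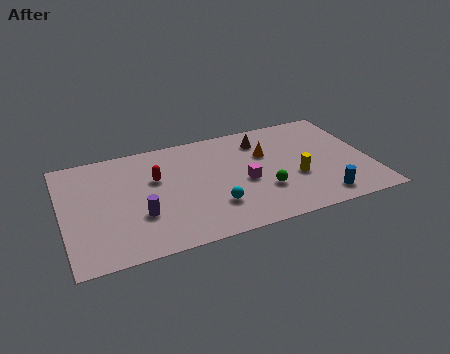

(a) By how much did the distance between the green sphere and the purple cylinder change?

-2.4

They were about 8.7 units apart before and 6.3 after — 2.4 units closer together.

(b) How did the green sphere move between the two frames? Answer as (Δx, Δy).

(-0.3, -1.0)

From the two frames, the green sphere sits at roughly (10.4, 3.8) before and (10.1, 2.8) after.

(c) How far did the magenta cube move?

3.5

From (7.1, 1.0) to (9.2, 3.8), the magenta cube covered √(2.1² + 2.8²) ≈ 3.5 units.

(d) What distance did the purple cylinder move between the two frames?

2.4

From (1.7, 4.0) to (3.8, 2.9), the purple cylinder covered √(2.1² + 1.1²) ≈ 2.4 units.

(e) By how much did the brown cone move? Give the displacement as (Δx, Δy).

(2.6, 2.5)

From the two frames, the brown cone sits at roughly (7.8, 4.4) before and (10.4, 6.9) after.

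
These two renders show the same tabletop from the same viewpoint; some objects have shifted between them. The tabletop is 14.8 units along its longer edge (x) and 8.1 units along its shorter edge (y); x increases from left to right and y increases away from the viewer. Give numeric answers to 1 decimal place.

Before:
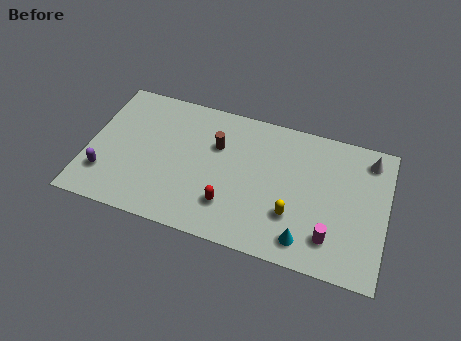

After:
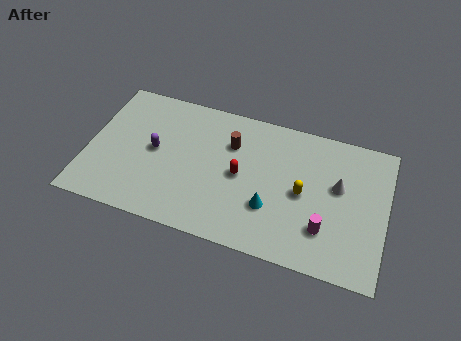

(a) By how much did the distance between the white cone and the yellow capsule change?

-3.6

Before: roughly 5.5 units apart; after: 1.9. That's 3.6 units closer together.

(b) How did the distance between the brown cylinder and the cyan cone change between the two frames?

-2.4

Before: roughly 6.2 units apart; after: 3.8. That's 2.4 units closer together.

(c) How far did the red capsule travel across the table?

1.9

The red capsule moved from about (7.2, 2.1) to (7.6, 4.0), a distance of √(0.4² + 1.9²) ≈ 1.9.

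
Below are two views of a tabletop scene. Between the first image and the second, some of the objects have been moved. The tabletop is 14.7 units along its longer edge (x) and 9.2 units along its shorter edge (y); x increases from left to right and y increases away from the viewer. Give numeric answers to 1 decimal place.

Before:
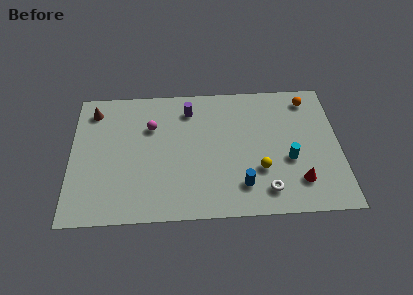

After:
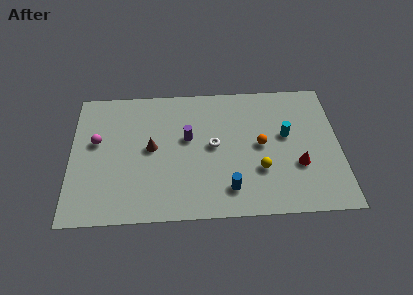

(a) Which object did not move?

the yellow sphere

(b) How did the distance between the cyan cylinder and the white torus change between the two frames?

+1.6

The distance was about 2.4 in the first image and 4.0 in the second, so they moved 1.6 units further apart.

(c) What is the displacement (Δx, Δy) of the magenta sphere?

(-3.0, -0.9)

The magenta sphere started near (4.4, 6.3) and ended near (1.4, 5.4).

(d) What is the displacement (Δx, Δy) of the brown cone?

(3.2, -2.8)

The brown cone started near (1.2, 7.6) and ended near (4.4, 4.8).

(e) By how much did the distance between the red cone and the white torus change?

+3.0

Before: roughly 1.9 units apart; after: 4.9. That's 3.0 units further apart.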